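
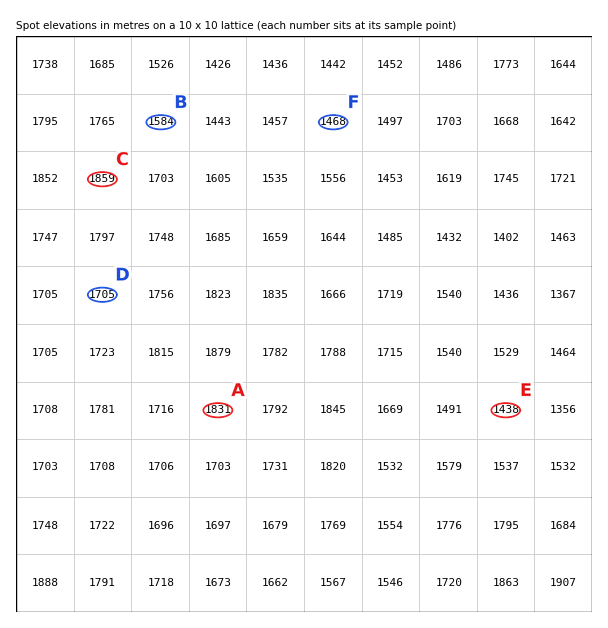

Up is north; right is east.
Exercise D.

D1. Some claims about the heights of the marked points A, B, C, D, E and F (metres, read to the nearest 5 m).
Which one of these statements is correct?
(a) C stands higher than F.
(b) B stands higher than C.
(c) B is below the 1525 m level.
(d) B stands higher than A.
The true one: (a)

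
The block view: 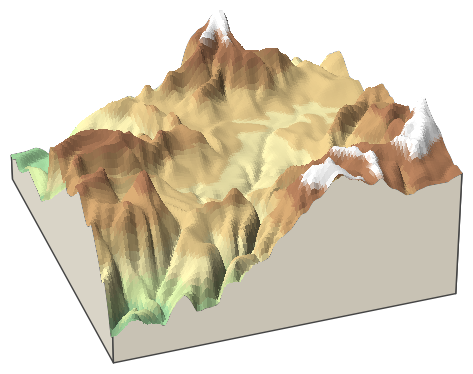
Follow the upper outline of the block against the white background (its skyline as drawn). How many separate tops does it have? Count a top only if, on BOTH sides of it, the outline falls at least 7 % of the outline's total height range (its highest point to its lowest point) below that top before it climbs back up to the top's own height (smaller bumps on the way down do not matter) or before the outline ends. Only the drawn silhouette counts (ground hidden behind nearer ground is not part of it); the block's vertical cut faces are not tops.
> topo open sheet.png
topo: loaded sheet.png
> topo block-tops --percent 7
3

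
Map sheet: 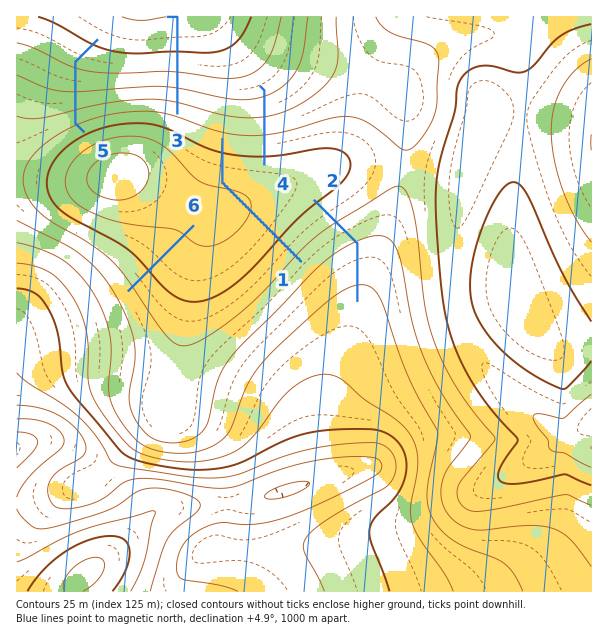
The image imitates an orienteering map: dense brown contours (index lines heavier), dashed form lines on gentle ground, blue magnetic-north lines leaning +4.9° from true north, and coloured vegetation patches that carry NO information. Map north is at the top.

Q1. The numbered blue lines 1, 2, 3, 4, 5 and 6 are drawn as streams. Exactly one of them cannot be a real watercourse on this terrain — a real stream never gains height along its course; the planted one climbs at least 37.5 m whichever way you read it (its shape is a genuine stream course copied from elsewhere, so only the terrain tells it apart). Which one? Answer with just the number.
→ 1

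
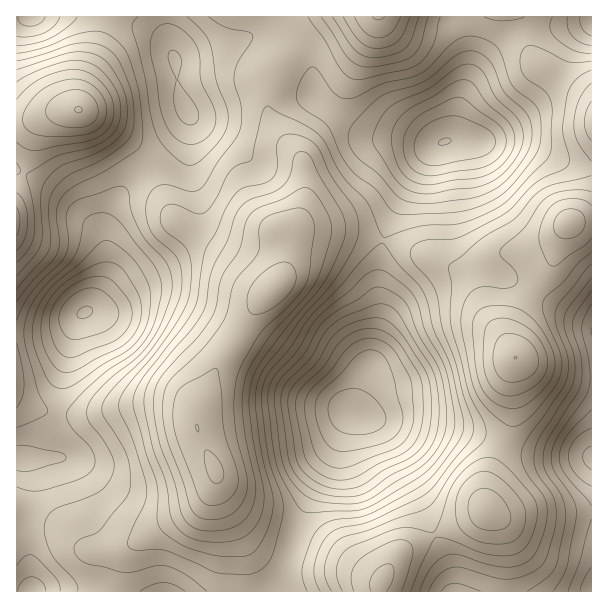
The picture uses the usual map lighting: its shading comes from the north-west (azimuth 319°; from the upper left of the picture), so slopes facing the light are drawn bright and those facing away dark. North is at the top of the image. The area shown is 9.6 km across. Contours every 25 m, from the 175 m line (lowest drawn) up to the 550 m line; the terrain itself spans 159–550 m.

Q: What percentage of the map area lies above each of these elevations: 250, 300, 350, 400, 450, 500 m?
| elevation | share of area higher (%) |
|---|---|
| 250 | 92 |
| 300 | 80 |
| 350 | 60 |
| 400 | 36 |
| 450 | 19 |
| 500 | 5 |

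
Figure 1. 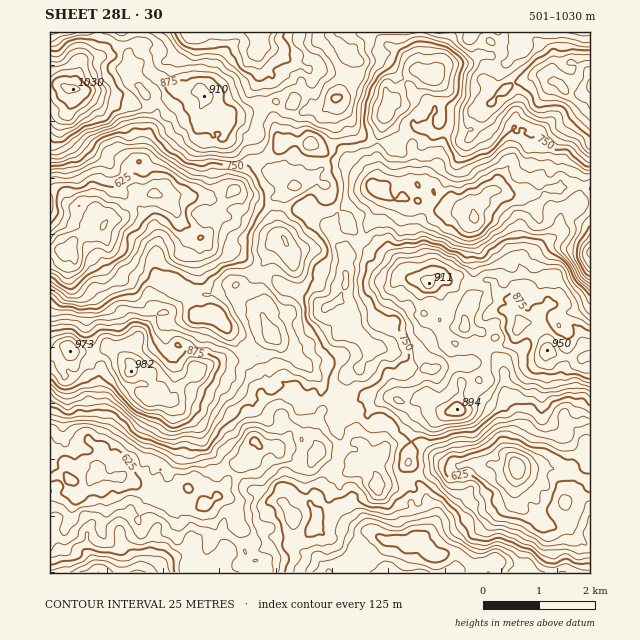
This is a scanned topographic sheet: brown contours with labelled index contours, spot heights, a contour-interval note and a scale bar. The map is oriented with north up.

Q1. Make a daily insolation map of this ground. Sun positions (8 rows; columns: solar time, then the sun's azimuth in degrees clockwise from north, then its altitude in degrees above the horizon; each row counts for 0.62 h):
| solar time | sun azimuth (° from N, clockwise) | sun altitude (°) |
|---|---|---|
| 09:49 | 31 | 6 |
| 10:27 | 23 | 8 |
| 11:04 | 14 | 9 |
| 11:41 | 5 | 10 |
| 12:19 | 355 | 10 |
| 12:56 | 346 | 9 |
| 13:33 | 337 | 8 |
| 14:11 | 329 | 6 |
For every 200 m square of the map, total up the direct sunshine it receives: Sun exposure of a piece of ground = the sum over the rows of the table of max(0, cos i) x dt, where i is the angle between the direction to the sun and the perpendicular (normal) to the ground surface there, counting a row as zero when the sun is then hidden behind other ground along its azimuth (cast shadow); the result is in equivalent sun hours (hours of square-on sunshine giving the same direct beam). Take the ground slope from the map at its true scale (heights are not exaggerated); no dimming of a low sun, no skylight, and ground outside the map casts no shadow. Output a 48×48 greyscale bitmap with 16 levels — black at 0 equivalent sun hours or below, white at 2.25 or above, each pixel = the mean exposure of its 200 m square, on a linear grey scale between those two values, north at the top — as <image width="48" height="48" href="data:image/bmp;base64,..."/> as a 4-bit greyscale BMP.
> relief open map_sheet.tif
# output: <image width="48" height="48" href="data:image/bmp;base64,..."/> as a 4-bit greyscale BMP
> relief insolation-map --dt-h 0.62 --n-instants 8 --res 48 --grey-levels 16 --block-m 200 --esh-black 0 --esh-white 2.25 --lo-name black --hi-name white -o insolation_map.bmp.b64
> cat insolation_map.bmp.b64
<image width="48" height="48" href="data:image/bmp;base64,Qk32BAAAAAAAAHYAAAAoAAAAMAAAADAAAAABAAQAAAAAAIAEAAATCwAAEwsAABAAAAAAAAAAAAAAABEREQAiIiIAMzMzAERERABVVVUAZmZmAHd3dwCIiIgAmZmZAKqqqgC7u7sAzMzMAN3d3QDu7u4A////AMzbuquXZUVVZnVnZ4ZDMQEAATQzNWvbzKqL7au6lld1NRI0WKp1MQATQ1rKqsyszImpqGvLqVV3hFNFiph1IiRFi97v7uzbp2d2ZWeGiIhodjZCR2V0WcqXiZiu7cuJdVV3aZdpl6qFUjAyNEZ6zbvLdnacy5YzVoeqiIWJdmZWRDQ3ZFeL/amqqqp3eFVDR4dndmUxESI1Q3ZmZGd3vZh3vJZkVWVmV1M1REMQAAESNYl4mHeJhXZpqoZmVFZndkRCIREAAAASWIm6q3aoQyNXUSRCESRYZCIQAAAAAAADVme5aIVEJFMyAAAAAAERIxAAAAAAAAASE1d2RGQzVGdBAAAAAAAAAhAAAAAAAAAREAETMyNEITUwAAAAAAAAEhAAAAAAAAAREAASQSMxESIQAAAAAAAAAAAAAAAAAAIhEAJCEjUyMgESEAAAAAAAAAAAAAAAAjMhEiMSI0VUIAE0ZlUxEAAAAAAAAAFEVUMxEkEUUyREVFZViYUjIQAAAAAAABNndzEjIyMxEDZ4maqqlkMiEAAAABMRESI1mTIiQyMQAkRpd5h5iKl2MhAAADEjI1aKmJplQyEBRUMjeJdCI0VUJEERIUNEI4mZda3JlSAEZohlZ1RCERJCAmU3iKzaiZZYmbu9liE1d4qVISMzNYZ2QSind87LzcuojNy4U0Z2aHVUETMzN4cyMyaXat3c7L7WRohjE0d0aoZEMgI1UzQwRnVVm7//2quIliEBNWWIZDZDMAExRTZ3V3czWM7JnNp5p2MiR4qZQQNCEQEQEiJUZmeHme25qqmXRXllVYhBIjNUNCESETImh2d4v+vcqWd3irq7uEMAJERGh3aZeHqpiZiIrYd4nLhmrbu8yVISMSRGeaurvOzadoneyTEnh2iIdnmWVUIlU0U1d73d/+6qmXeZUwAUQzWJd2ZWVVVHmZMVib7v/u7s3MtiIQABI1ZohlE3mJmqmGMliamcupmsqaumUgAAACRnZCNFV4mahSR2aZmWdjI2iHVmMRAAAAJFMjMjRXZSIhKJmZd1IQAkeXVnQxAAABERAAAAEjUxASNYdkM0MAACMkRVdgAAAAAAAAAAABNGUlZDEBEiEAAAARIREQAAAAAAAAAAADVnd1ZCAAAAEQAAERAQAAAAAAAAAAAAATeHiIQxAAABIgAAAQAAAAAAAAAAAAAAARR4ZDIAATQxEgAAABAAAAAAAAAAASIzMiMiAAABR3QSE1MRABAAAQAAAAAAISNEImMAAAATeIVFdlMREQABASIAAQABI0MjVTIAEhEURWp2RVIhAAAAESIQIzRjI0RImmMzVkEzM0WGd4hSABEAAiIzNGlUM0RmeLuYeHhjIhNqqXZ2IRIBQ3mbqHQiiZmJd5mZeJliEARlRVVYlCNHd7uXZmZImrvLy4ZohVQjIBIQAVmHmZiIZtp2MiJVV726iKl2QSIlZCAAAAJ2Sby5i9vLp0RFa9y5ZEZTESSGVTAAAAA1VXm637/9m7mamXaJh0VUZUd3MQAAAEQhRUjMyw=="/>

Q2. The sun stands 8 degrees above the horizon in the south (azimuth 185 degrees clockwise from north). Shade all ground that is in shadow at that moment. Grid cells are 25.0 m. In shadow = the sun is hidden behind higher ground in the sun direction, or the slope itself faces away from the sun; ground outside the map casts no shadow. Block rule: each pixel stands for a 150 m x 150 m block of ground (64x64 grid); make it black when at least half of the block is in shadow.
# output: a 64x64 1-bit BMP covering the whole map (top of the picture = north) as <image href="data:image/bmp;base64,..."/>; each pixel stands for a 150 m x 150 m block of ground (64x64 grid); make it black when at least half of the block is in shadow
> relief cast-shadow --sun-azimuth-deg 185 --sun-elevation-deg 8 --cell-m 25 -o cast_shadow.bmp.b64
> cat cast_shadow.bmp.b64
<image width="64" height="64" href="data:image/bmp;base64,Qk0+AgAAAAAAAD4AAAAoAAAAQAAAAEAAAAABAAEAAAAAAAACAAATCwAAEwsAAAIAAAAAAAAA////AAAAAAD/8AIAAAAAf//4AADAAAD///4AAeAAf////wQD4AP//39/DAGBw///f3/gAAv5//4n/vAAH/3//v++4AAf///w/5wIAA///+CP4ABAL///4A/AAP4f///gB4ADvx+P/8AAAAO/Dwf/wAAAADmBB/+AAAAAeAAABgAAAAAAAAAAAAAAAAAAAAAAAAAAAAAAAAAAAAAAAAAAAAAAAAAAAAAAAAAAAAADwAAAAAAAAdGAAAACAAAP/AAAAAcAAAz8wAAAD0AAAIjgAAB+8AABwAAAGHz8AOEAABn5j/wBcACAOP///AMgAcA5//38AYAAABP/+fgDgAABh//38BkAAAED//5AfAAAAAP/9gB4AAAEN//wQOAAAAEH//P+AAAbe8//8/8AA//4P//z/gAA//4////+AAD///9/+/AHgf///3//Ah+D////f/8A/gH///g//wA8Ef//4D/+QBgf///AGBwGAA///90AAAAAB3/fhgAAAAAAPgAAAAAAAAAAAAAAAAAAAAAAAAAAADMAAAAAAAAAHwAAAAAAAAAAAQAAAAAAAAADgAAAAAAAAAOAAAAAAAAAAOAAAAAABwAAIEAAACAH4AAPgAAO4AP8YA8AAP4H//jgPgYA/gf/xgAEY8jgB//AAAAD8fwB/6AEAAH//gP+AAAAAP////4ACAAAPw=="/>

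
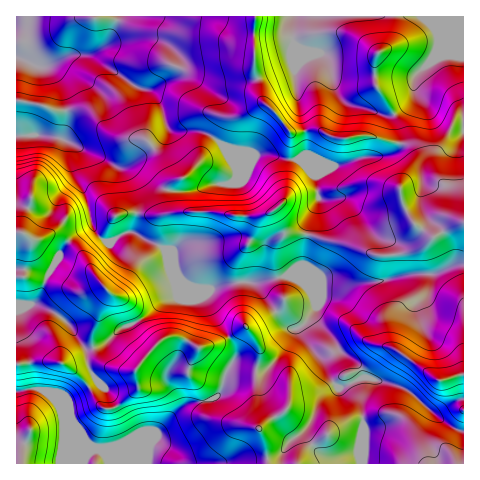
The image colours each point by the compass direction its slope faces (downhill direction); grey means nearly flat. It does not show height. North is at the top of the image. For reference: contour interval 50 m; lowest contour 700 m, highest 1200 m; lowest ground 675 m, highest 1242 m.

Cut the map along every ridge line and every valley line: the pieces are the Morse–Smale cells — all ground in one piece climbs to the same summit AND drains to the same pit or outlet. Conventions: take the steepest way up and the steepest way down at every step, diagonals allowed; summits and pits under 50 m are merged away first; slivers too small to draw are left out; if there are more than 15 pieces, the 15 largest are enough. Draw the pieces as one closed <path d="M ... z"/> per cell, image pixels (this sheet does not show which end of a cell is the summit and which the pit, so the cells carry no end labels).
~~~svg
<path d="M255 16l-239 1 0 119 36 0 12 4 7 5 2 27 13 24 6 28 4 10 8 7 7 1 12-8 9-2 4-12 1-18-3-14-7-15-7-5 14-2 32 24 26 1 19-7 19 0 4-3 3-3 0-11-13-20 29 8 14-1 19 6 32 1 16 5 29-9 27-2 8-7 1-4-3-2-31-7-26 3-23-9-25 4-30-36-1-13-6-17z"/><path d="M463 264l-8 0-20 10-23 0-28 7-36 5-26-2-13-6-14 0-5-2-39 7 8 4 23 34 8 8 10 0 10 18 13 14 8 18 8 9 14-5 7 15 2 14 1 52 101-1z"/><path d="M225 147l-1 0 13 20 0 11-7 6-19 0-19 7-21 0-12-5-16-15-9-5-14 2 7 5 9 23 1 15-4 21 31 16 17 31 6 5 13 5 13 0 10-5 36-2 28-6 16-12 5-36 4-17 6-10-2-25-17-16-13 0-19-6-14 1z"/><path d="M402 143l-3 0-1 5-8 7-27 2-28 9-17-5-17 0 15 15 2 25-6 10-4 17-5 36-9 5-6 7 7 2 14 0 13 6 26 2 36-5 28-7 23 0 17-8 12-2-1-42-11 4-17 10-3 0-15-10-10-13-5-11-2-15 14-22 1-10-5-8z"/><path d="M92 225l-22 14-6 7-18 31-8 22-4 5 27 13 10 10 14 21 18-3 19-17 14-5 30-23 11-5-2-15-11-32-32-16-5 0-16 10-5 0-10-8z"/><path d="M299 329l-7 3-11 22-15 16-10 0 0 43 3 15 7 14 2 21 94 1 2-41-3-20-4-13-4-8-12 6-8-5-10-22-13-14z"/><path d="M431 16l-138 0-2 2 0 16 1 7 5 5 10 5 14 2 4 4 11 34 8 11 46 14 13-7 9-8 2-5 1-20 16-15 5-9 2-17z"/><path d="M179 337l-17 2-14 15-13 17 3 14-1 5-24 18-10 0-14-21-19 12-24-7 10 8 7 14 17 18 5 8 10 8 13 0 14-5 8 0 18-7 9-4 26-26 33-8 7-10 3-16 9-15-1-10-5-9-16 7-16 2z"/><path d="M463 16l-32 1 7 18-2 17-5 9-16 15-1 20-2 5-9 8-13 7 8 8 2 10-1 9 11 4 5 8-1 10-14 22 3 19 10 16 19 14 32-14-10-7-5-23-11-13-3-10 1-15 15-27 3-3 10 0z"/><path d="M42 135l-26 2 1 172 16-5 5-5 8-22 18-31 6-7 22-14-6-29-13-24-2-27-7-5z"/><path d="M292 16l-37 1-1 50 6 17 2 17 14 12 15 20 25-4 23 9 26-3 33 8 2-2-1-12-7-13-7 0-41-14-8-11-11-34-4-4-17-3-10-7-3-9z"/><path d="M236 365l-5 0-4 5-4 18-7 10-33 8-26 26-27 11-32 5 7 6 4 10 158 0-1-22-7-14-3-15 0-43z"/><path d="M168 256l0 7 7 17 2 15-11 5-30 23-14 5-19 17-18 4 3 18 10 15-8 4 0 3 13 19 6 1 9-3 19-16 1-5-3-14 13-17 14-15 17-2 18 10 6 0 27-10-24-38-11-11-14-9z"/><path d="M250 282l-27 2-10 5-17-1 10 11 23 38 16-11 7 7 8 15 0 9-4 12 7 2 14-13 18-29-5 0-8-8-23-34z"/><path d="M35 304l-19 5 0 54 45-1 19 13 9 12 8-5-9-15-2-17-15-23-17-15z"/>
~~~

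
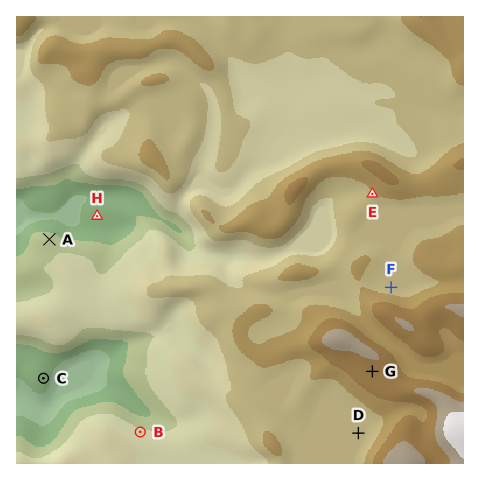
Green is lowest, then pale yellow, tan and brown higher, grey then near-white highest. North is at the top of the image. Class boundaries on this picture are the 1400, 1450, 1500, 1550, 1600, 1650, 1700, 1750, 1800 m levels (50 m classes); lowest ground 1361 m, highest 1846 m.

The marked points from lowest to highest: C A B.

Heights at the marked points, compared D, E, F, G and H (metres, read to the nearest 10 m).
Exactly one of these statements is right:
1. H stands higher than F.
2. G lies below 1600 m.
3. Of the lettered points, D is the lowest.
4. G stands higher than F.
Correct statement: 4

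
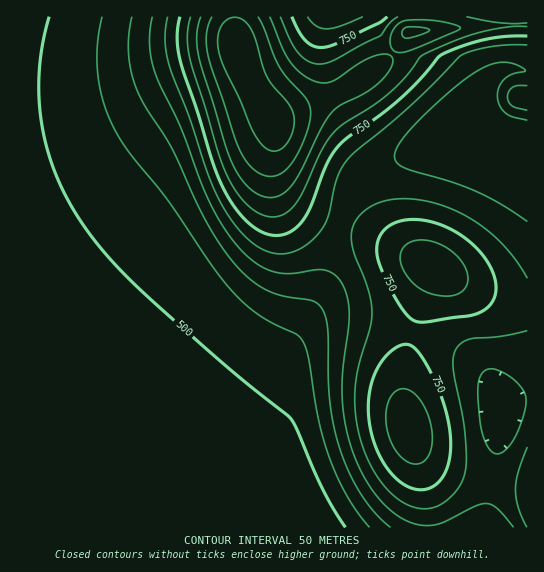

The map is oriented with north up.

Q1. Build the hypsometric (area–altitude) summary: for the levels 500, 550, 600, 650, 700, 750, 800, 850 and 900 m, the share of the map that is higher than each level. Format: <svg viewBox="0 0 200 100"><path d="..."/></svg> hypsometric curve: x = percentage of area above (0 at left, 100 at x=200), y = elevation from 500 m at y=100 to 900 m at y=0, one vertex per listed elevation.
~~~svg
<svg viewBox="0 0 200 100"><path d="M146 100l-27-12-11-13-20-13-25-12-21-12-16-13-12-13-6-12"/></svg>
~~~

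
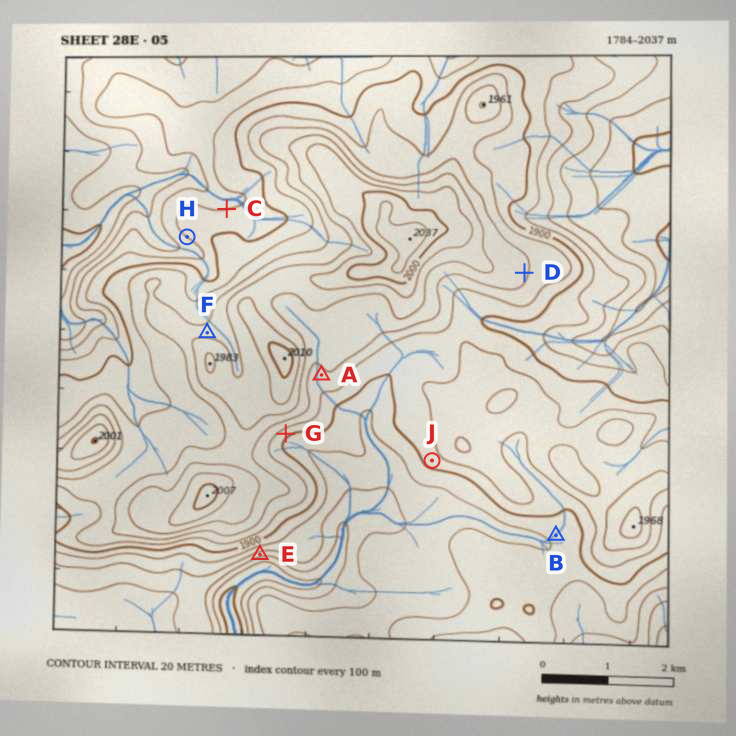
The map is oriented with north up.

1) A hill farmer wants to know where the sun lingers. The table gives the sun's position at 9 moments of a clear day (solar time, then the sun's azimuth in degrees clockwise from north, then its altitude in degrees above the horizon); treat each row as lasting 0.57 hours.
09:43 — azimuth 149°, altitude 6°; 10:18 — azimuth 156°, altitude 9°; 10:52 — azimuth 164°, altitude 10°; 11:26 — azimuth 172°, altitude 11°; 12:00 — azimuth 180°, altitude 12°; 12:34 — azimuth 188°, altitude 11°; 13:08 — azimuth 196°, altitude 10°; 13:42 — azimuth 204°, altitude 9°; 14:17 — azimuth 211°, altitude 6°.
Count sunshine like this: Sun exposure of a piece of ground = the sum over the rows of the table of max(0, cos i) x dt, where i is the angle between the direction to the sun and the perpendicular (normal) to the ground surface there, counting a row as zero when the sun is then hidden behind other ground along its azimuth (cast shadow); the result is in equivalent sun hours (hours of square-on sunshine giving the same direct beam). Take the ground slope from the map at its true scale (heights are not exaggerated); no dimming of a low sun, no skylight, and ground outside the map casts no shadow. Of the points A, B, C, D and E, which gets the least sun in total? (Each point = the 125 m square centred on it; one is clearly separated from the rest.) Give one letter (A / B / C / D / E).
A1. C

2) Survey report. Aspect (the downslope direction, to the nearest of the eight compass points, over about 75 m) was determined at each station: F N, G SE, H SW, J SW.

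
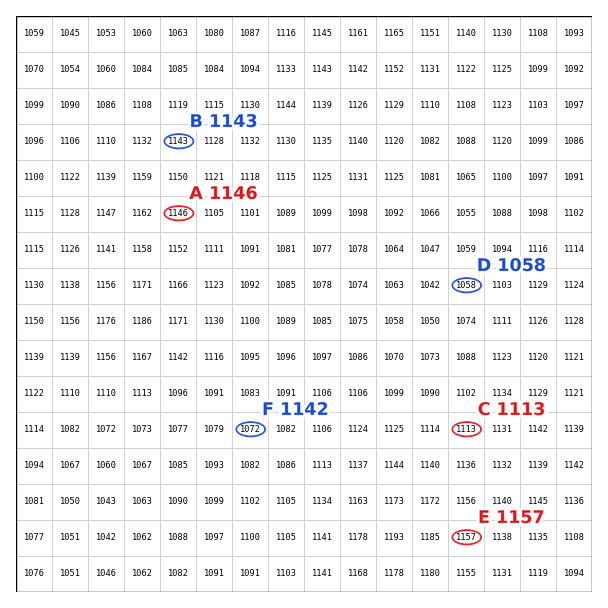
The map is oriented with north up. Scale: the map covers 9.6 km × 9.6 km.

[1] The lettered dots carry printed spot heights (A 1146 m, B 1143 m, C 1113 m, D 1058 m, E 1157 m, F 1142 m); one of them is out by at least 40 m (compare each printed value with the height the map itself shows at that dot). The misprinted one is F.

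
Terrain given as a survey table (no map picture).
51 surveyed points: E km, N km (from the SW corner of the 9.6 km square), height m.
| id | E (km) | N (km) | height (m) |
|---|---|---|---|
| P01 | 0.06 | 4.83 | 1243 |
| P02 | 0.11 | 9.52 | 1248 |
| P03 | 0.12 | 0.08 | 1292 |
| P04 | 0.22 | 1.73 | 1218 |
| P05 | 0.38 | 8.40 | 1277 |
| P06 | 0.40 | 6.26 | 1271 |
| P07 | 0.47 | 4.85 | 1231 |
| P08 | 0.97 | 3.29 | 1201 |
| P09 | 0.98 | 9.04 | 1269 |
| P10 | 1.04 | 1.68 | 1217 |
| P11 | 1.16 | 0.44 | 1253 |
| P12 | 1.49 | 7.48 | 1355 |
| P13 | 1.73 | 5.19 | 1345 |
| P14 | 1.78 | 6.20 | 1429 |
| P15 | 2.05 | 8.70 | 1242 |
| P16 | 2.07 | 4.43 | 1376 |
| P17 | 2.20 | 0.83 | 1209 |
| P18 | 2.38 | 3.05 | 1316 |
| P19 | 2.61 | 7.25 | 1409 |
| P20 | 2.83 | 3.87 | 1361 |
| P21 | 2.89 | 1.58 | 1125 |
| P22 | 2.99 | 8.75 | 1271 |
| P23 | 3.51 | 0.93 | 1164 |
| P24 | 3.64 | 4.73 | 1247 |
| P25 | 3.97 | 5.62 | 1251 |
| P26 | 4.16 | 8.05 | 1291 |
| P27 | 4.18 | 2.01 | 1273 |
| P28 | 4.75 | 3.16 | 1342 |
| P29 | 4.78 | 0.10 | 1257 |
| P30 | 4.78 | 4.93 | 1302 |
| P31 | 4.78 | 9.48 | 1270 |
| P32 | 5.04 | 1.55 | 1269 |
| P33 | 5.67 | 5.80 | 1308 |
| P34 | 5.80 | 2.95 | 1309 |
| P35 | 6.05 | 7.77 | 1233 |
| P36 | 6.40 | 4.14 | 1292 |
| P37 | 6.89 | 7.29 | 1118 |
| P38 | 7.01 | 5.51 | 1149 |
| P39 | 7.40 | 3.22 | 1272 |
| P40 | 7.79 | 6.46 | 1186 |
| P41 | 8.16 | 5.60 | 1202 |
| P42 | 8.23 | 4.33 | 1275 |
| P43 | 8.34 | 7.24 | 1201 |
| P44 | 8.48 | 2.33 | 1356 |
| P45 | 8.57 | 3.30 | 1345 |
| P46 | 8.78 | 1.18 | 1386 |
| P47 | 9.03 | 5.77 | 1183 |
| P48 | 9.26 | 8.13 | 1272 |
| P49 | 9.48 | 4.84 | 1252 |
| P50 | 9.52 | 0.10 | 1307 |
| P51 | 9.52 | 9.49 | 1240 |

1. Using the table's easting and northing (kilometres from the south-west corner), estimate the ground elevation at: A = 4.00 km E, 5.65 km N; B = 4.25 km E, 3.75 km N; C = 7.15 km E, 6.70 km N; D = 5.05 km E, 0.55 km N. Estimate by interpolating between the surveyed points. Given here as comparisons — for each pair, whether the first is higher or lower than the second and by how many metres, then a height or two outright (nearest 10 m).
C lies lower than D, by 160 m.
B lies higher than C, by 160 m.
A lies higher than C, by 130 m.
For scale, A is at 1250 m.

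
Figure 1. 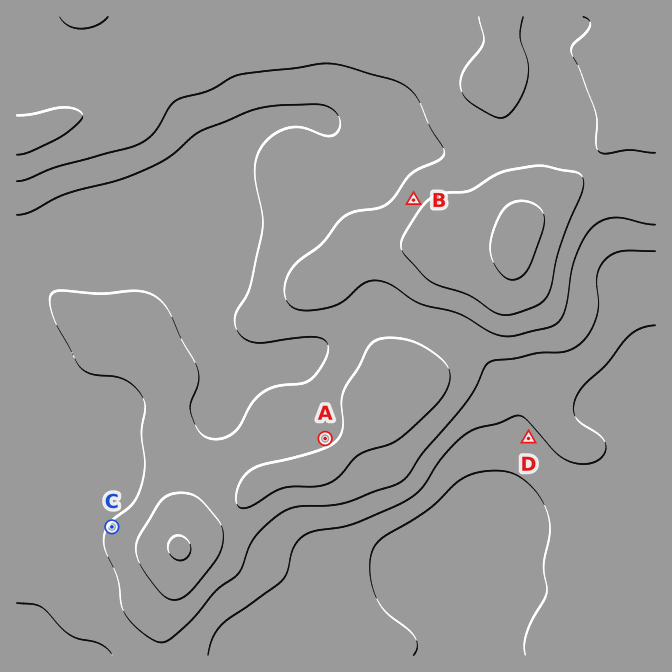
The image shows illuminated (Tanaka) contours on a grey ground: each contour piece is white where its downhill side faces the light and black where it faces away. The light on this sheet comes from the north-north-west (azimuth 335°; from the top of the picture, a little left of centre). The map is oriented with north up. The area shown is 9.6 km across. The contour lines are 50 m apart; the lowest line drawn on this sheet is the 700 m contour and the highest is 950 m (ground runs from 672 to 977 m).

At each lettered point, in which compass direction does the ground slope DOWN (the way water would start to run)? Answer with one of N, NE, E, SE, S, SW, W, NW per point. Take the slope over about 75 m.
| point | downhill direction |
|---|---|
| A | NW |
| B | NW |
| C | NW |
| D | SW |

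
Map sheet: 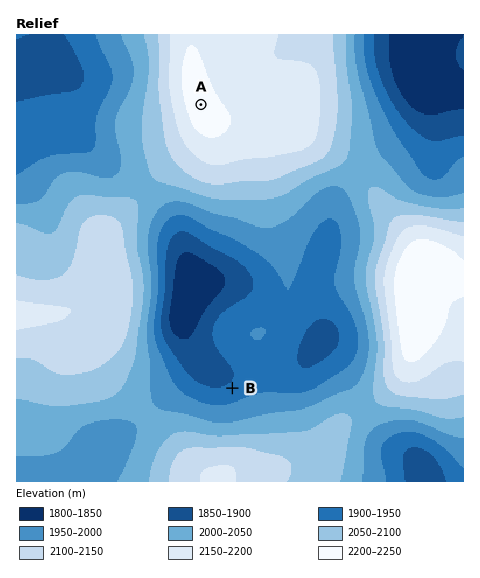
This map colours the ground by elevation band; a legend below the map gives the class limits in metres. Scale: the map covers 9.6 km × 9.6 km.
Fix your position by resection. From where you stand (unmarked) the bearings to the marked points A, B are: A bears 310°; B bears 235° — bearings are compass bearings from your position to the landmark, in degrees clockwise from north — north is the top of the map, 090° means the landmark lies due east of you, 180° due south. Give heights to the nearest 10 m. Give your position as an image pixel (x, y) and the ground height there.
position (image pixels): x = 399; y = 271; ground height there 2210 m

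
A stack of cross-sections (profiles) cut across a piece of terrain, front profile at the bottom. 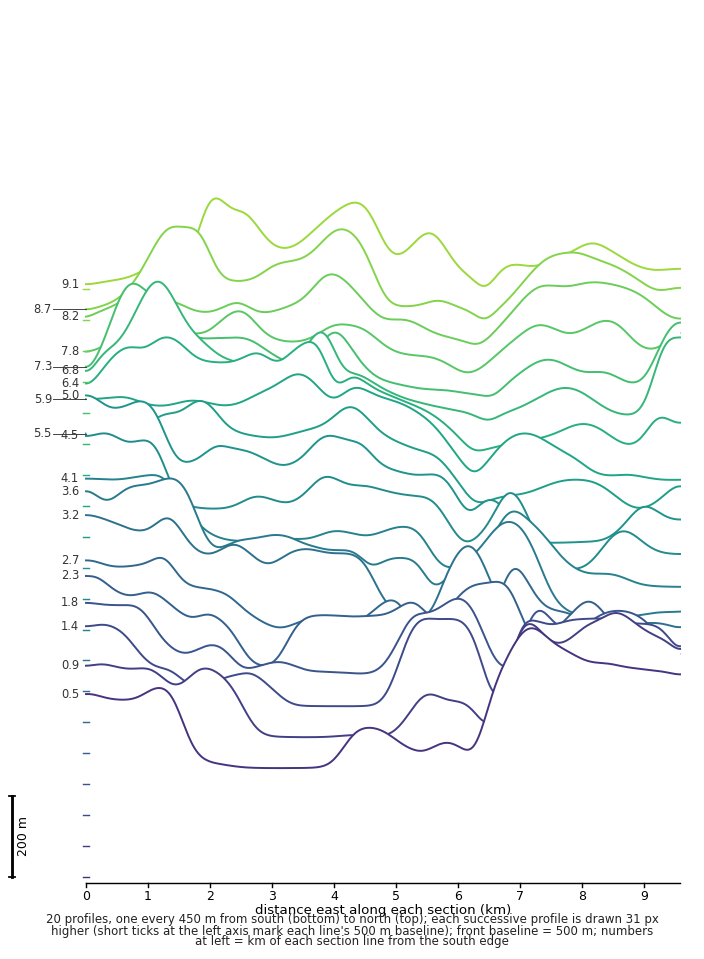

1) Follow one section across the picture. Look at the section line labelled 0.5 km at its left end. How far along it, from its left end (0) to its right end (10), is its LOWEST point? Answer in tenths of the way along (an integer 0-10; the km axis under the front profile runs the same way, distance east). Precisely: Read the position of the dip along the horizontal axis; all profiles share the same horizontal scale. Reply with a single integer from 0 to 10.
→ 3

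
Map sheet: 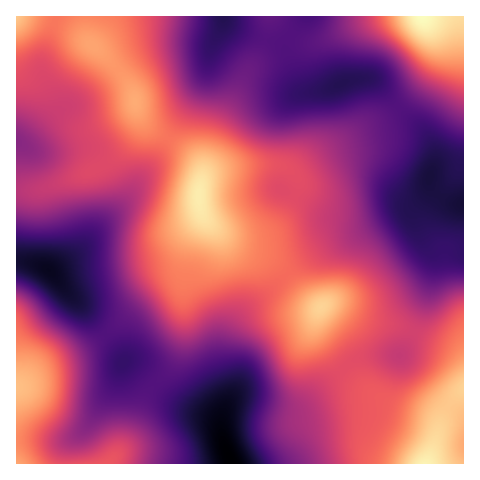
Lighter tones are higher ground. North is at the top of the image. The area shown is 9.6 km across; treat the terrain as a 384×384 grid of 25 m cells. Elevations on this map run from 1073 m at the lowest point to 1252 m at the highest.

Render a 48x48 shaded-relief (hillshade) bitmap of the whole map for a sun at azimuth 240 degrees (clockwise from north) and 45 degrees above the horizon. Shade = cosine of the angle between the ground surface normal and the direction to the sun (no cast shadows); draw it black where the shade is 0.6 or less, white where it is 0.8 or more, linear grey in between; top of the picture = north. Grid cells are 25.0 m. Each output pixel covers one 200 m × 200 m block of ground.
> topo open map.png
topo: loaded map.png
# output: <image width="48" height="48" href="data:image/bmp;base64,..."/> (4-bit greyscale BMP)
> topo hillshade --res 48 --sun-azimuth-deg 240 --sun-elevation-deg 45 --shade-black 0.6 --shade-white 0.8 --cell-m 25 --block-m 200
<image width="48" height="48" href="data:image/bmp;base64,Qk32BAAAAAAAAHYAAAAoAAAAMAAAADAAAAABAAQAAAAAAIAEAAATCwAAEwsAABAAAAAAAAAAAAAAABEREQAiIiIAMzMzAERERABVVVUAZmZmAHd3dwCIiIgAmZmZAKqqqgC7u7sAzMzMAN3d3QDu7u4A////AGVVZmZ3dlVmZmVWebzMuqqqqpmaqph2ZmVVVmeIdlVWZVVWirzLuqqqqpmZqph3ZmZVZneIdlVVVVVnmrzLqqqqqZiZmZmHZndmZmeIdlVVVVZomry7qZmaqZiJmqmXd3d3ZmZ3dlVVVWZ4mru6qZmaqZiJmqqYd4h3ZVVndmZmZnd4mqu6qZmqqZiImqqYiIh2VEVnd3d3d3eImaq7qpmqmYiImamYiIh2VDRnd4iHiIiIiaq8u6qpmYiIiJmZmXd2QzRWeIiIiIiIiavNy6mZmYiHeImZmXdlQzRWeIiIiIiImave26mZiIh3d4mZmXdlQzRWeImZmYiImazu25mYiId3eJmZmXdlMzRWeJmqqpiJmrzuy6mIiId3eJmpmXZUMjRniJqrupiJqrzdy6mIiIh4iZmZmWVDIjV4iZq8y5iJq7zMu6mHeIiIiJmZmVQyIkaImZrMy5iJqru7uqmHd3d4iIiJmUMiI1eZmavNypiJqqqqqqqHd3d3d3eJmSESNXiaqqzdyoiJmaqqqqmHZmZnZmZ4mRESV4mqq7zcuYiImZmZmZmHZmZmZVZ4iBEkaJqqvMzLqYiImZmZmZh2ZVVmVVV4dzNGiaqrvMy6mYiZmZmYiIdmVVVVVEVndlZ4maqrzMu6mYmZmIiIiHdmZVVVREVndneJmZqrzMuqmZmZmIiIh3dmZmZVREZ3d4mZmZmrzMuqqZmZiHd3d3d2ZmZURFeIh5mqmZmrzMu6qqqph3d3d2d2ZmZURWiIiKqqmZmrvLu6qqqYdmd3dmZ3d2ZURniIh6qpmZmqu7uqqqmHZmZ3dmd3d2VEV4iHd6qpmZmqu7uqqql2VWZ3dnd3d2VFZ4iHd6qZmZmqqqq7u6l1VmZmd3d3dlRFeIiHd5mZmZmaqqq7u6hlVmZneIh3dlRWeHeIiJiJmZmZmZqru6hmZmZ3iId3ZlVXd3eIiIiImZmIiJmru6h2ZmZ4iIdmZlVnd3eJmHeImZiIiJmqu6h2ZmZ3iHdmZmZ3d3eJmXiJmZiImZmqqph2ZmZnd3ZmZmd3d3eJmYiaqZiJmamZqZdmVVVWZmZmZ3d3d3eJmZmqqZmZqqmZiIdlVERVZmZmZ3d3d3eJqqqqqZmaqqmHd3ZlRERFZmZmZ3d3d3iaq6qpmZmau6h2ZmZlVERVZmZmZ3d3d4mru6qZiImquphmVVVVVVVWZ3Zmd3d3eJq7u5mYiJmrupdlVVVWZmZmd3d3d3d3iau8y5mIiZqrqoZUREVmd2Zmd4d3iId4mrvMy4iImaq7qXZUM0Vnh3d3eIiIiIiJrMzMu4iImqqqmHZUM0V4iId3iIiIiImazd3LuoiJqqqph2ZUM0V4mId3iIiImZms3u3LqoiJq6qYd2ZUQ0V4mId3iImZmqq97+26mYiaqqmHdmZVREZ4iIiIiImZqrvN7+ypmYiJqph3dmZVVFZ4iIiIiIiZq7vN7tuYiHd4mYh3d2ZlVVZ3iZmYiIiaq7vN7cqIiHd4iId3d2ZmVVVniaqYh3iaq7vN3bmHiA=="/>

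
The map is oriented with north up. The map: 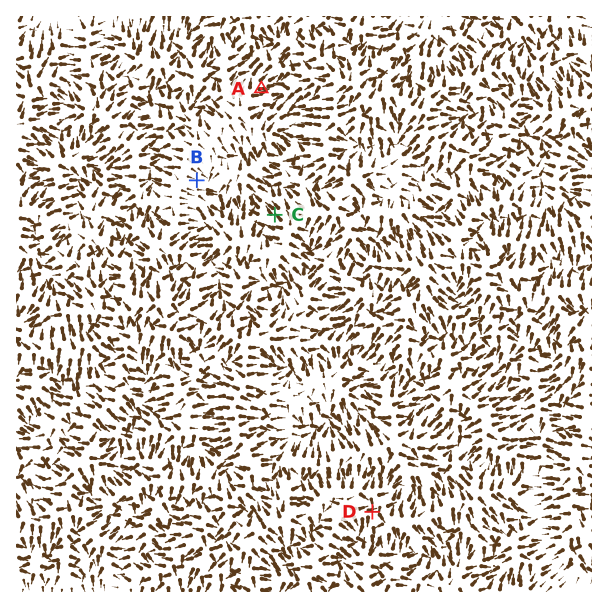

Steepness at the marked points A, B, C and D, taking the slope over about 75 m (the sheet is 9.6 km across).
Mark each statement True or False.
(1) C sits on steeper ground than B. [True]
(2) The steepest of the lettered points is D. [False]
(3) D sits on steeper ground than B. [True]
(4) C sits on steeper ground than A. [False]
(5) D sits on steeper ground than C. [False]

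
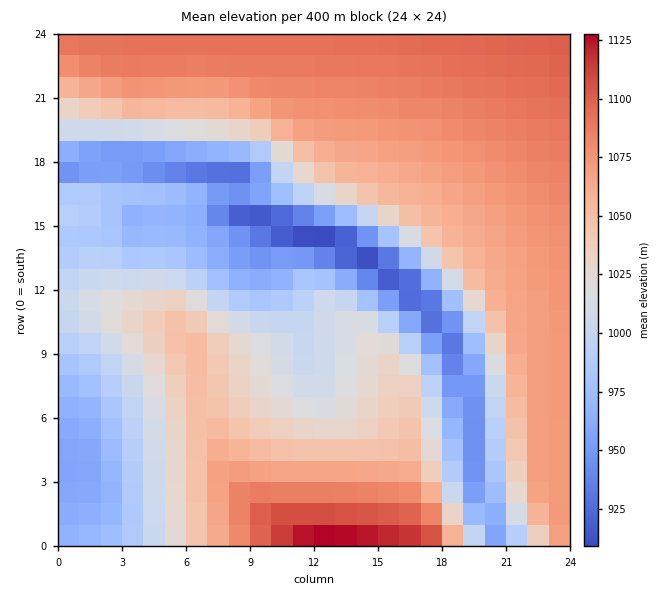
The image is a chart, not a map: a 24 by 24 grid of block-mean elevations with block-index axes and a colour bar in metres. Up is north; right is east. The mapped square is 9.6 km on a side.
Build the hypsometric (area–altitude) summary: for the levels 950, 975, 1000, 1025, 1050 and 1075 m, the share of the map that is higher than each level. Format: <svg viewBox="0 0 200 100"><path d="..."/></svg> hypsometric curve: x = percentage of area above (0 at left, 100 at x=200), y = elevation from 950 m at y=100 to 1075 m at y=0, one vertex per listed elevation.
<svg viewBox="0 0 200 100"><path d="M185 100l-23-20-23-20-27-20-25-20-40-20"/></svg>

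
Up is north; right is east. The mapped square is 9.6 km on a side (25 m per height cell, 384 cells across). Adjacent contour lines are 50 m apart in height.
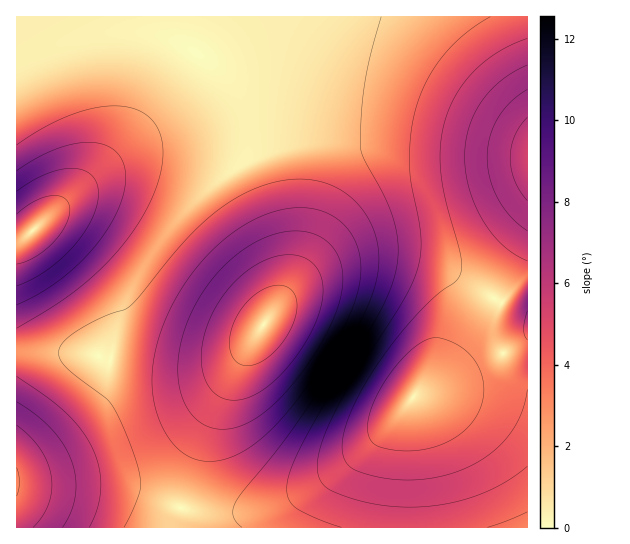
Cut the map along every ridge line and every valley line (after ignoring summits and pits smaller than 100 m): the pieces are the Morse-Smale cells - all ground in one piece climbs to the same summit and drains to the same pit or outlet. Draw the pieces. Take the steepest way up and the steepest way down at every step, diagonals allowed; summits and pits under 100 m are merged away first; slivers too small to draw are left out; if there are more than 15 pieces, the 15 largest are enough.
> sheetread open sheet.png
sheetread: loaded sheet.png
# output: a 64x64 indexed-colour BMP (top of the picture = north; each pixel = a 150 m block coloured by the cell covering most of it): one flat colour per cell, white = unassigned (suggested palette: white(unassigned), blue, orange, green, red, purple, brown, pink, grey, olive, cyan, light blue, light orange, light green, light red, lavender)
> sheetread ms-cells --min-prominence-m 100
<image width="64" height="64" href="data:image/bmp;base64,Qk12CAAAAAAAAHYAAAAoAAAAQAAAAEAAAAABAAQAAAAAAAAIAAATCwAAEwsAABAAAAAAAAAA////ALR3HwAOf/8ALKAsACgn1gC9Z5QAS1aMAMJ34wB/f38AIr28AM++FwDox64AeLv/AIrfmACWmP8A1bDFADMzMzMzMzMzMzMRERERERERERERERERERERERERERERMzMzMzMzMzMzMxEREREREREREREREREREREREREREREzMzMzMzMzMzMzMRERERERERERERERERERERERERERETMzMzMzMzMzMzMxERERERERERERERERERERERERERERMzMzMzMzMzMzMzEREREREREREREREREREREREREREREzMzMzMzMzMzMzMRERERERERERERERERERERERERERETMzMzMzMzMzMzMzERERERERERERERERERERERERERERMzMzMzMzMzMzMzMREREREREREREREREREREREREREREzMzMzMzMzMzMzMxERERERERERERERERERERERERERETMzMzMzMzMzMzMzMRERERERERERERERERERERERERERMzMzMzMzMzMzMzMxEREREREREREREREREREREREREREzMzMzMzMzMzMzMzERERERERERERERERERERERERERETMzMzMzMzMzMzMzMxERERERERERERERERERERERERERMzMzMzMzMzMzMzMzEREREREREREREREREREREREREREzMzMzMzMzMzMzMzMxERERERERERERERERERERERERETMzMzMzMzMzMzMzMzERERERERERERERERERERERERERMzMzMzMzMzMzMzMzMxEREREREREREREREREREREREREzMzMzMzMzMzMzMzMzERERERERERERERERERERERERETMzMzMzMzMzMzMzMzMxERERERERERERERERERERERERMzMzMzMzMzMzMzMzMzEREREREREREREREREREREREREzMzMzMzMzIiIiIiIjMxERERERERERERERERERERERETMzMzMzIiIiIiIiIiIjERERERERERERERERERERERERIiIiIiIiIiIiIiIiIiIhEREREREREREREREREREREREiIiIiIiIiIiIiIiIiIiIRERERERERERERERERERERESIiIiIiIiIiIiIiIiIiIhERERERERERERERERERERERIiIiIiIiIiIiIiIiIiIiIREREREREREREREREREREREiIiIiIiIiIiIiIiIiIiIiERERERERERERERERERERESIiIiIiIiIiIiIiIiIiIiIRERERERERERERERERERERIiIiIiIiIiIiIiIiIiIiIiEREREREREREREREREREREiIiIiIiIiIiIiIiIiIiIiIRERERERERERERERERERESIiIiIiIiIiIiIiIiIiIiIhERERERERERERERERERERIiIiIiIiIiIiIiIiIiIiIiEREREREREREREREREREREiIiIiIiIiIiIiIiIiIiIiIRERERERERERERERERERESIiIiIiIiIiIiIiIiIiIiIhERERERERERERERERERERIiIiIiIiIiIiIiIiIiIiIhEREREREREREREREREREREiIiIiIiIiIiIiIiIiIiIiERERERERERERERERERERESIiIiIiIiIiIiIiIiIiIiIRERERERERERERERERERERIiIiIiIiIiIiIiIiIiIiIREREREREREREREREREREREiIiIiIiIiIiIiIiIiIiIhERERERERERERERERERERESIiIiIiIiIiIiIiIiIiIhERERERERERERERERERERERIiIiIiIiIiIiIiIiIiIiEREREREREREREREREREREREiIiIiIiIiIiIiIiIiIiIRERERERERERERERERERERESIiIiIiIiIiIiIiIiIiIRERERERERERERERERERERERIiIiIiIiIiIiIiIiIiIhEREREREREREREREREREREREiIiIiIiIiIiIiIiIiIhERERERERERERERERERERERESIiIiIiIiIiIiIiIiIiERERERERERERERERERERERERIiIiIiIiIiIiIiIiIiIREREREREREREREREREREREREiIiIiIiIiIiIiIiIiIiERERERERERERERERERERERESIiIiIiIiIiIiIiIiIiIRERERERERERERERERERERERIiIiIiIiIiIiIiIiIiIhEREREREREREREREREREREREiIiIiIiIiIiIiIiIiIhERERERERERERERERERERERESIiIiIiIiIiIiIiIiIiERERERERERERERERERERERERIiIiIiIiIiIiIiIiIiIREREREREREREREREREREREREiIiIiIiIiIiIiIiIiIhERERERERERERERERERERERESIiIiIiIiIiIiIiIiIhERERERERERERERERERERERERIiIiIiIiIiIiIiIiIhEREREREREREREREREREREREREiIiIiIiIiIiIiIiIiERERERERERERERERERERERERESIiIiIiIiIiIiIiIiEREREREREREREREREREREREREREiIiIiIiIiIiIiIiEREREREREREREREREREREREREREREiIiIiIiIiIiIhERERERERERERERERERERERERERERERESIiIiIiIiIREREREREREREREREREREREREREREREREREREiIiIhERERERERERERERERERERERERERERERERERERERERERERERERERERERERERERERERERERERERERERERERERERERERERERERERERERERERERERERERERER"/>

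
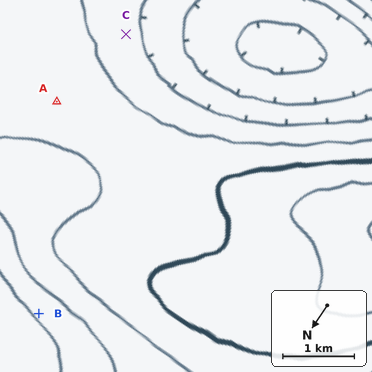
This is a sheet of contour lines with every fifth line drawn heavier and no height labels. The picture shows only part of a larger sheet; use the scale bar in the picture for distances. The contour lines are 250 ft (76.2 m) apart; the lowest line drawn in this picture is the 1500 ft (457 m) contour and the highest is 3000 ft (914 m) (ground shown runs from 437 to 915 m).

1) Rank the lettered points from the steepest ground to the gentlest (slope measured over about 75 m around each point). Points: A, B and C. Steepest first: B C A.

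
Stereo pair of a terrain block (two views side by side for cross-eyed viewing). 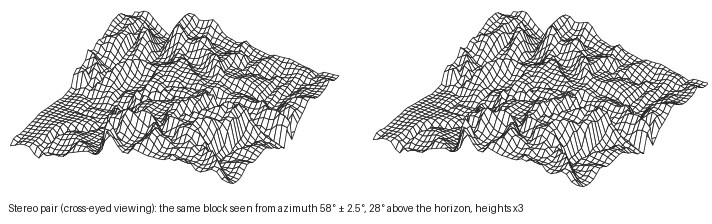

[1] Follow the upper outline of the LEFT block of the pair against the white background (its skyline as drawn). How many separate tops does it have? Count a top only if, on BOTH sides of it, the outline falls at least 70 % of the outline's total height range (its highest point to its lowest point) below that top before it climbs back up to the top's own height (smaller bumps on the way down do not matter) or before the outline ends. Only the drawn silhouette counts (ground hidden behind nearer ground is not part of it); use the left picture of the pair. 0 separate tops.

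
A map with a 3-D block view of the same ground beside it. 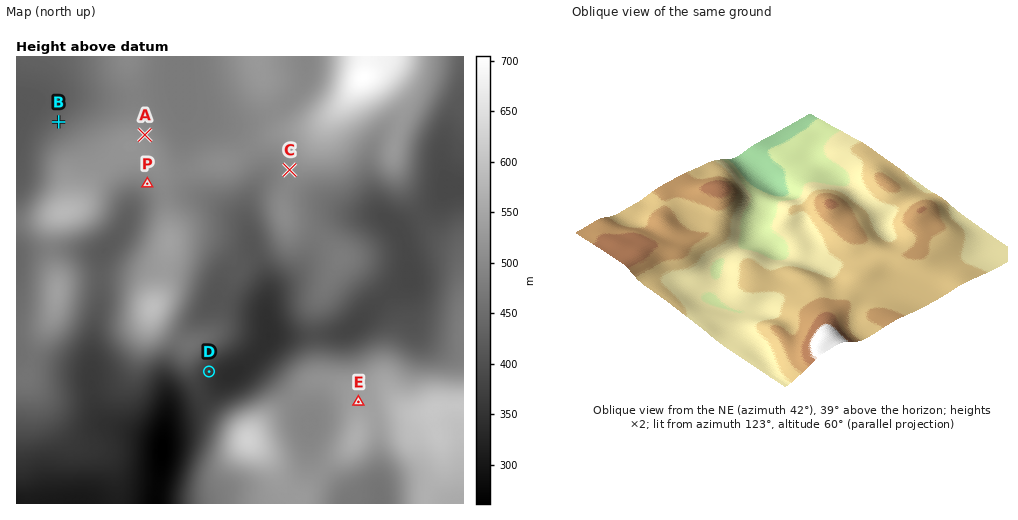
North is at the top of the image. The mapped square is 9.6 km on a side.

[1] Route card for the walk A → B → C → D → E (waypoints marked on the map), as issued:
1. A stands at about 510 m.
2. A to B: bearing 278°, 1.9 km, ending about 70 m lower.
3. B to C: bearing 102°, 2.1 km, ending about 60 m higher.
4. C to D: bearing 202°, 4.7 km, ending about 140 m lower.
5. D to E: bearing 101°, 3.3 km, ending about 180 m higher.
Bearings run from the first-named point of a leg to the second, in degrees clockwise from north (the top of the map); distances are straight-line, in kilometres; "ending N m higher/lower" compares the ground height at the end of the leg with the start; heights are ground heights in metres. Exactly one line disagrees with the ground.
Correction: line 3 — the distance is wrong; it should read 5.1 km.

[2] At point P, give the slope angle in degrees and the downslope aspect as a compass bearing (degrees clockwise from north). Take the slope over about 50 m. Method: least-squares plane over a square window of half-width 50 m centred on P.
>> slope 5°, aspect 217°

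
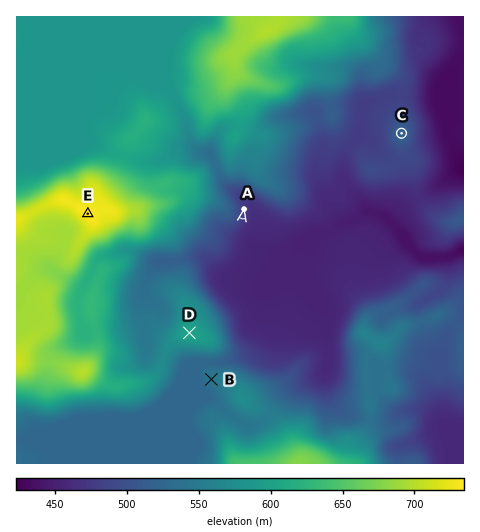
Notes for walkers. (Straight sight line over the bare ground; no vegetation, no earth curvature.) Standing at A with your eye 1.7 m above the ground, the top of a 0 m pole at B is out of sight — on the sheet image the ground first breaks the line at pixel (222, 322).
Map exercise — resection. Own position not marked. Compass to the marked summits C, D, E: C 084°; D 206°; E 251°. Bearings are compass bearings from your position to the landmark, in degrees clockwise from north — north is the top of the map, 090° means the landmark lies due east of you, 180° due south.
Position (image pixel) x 280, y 147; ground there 546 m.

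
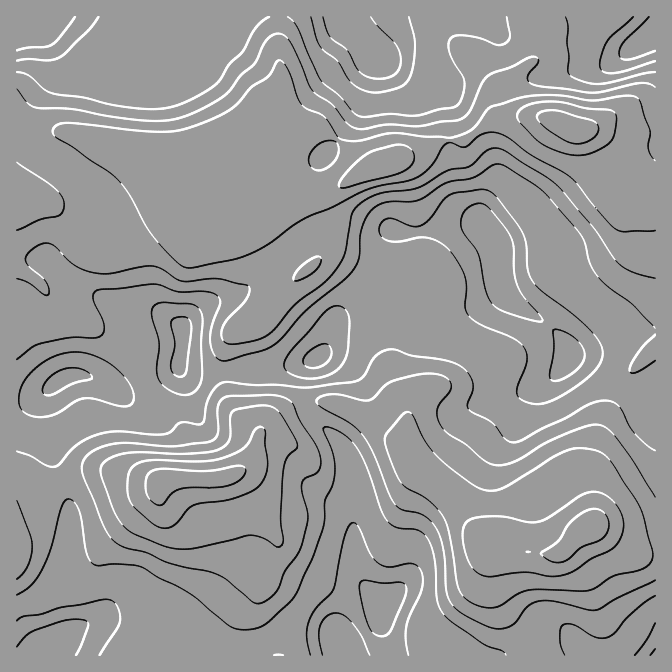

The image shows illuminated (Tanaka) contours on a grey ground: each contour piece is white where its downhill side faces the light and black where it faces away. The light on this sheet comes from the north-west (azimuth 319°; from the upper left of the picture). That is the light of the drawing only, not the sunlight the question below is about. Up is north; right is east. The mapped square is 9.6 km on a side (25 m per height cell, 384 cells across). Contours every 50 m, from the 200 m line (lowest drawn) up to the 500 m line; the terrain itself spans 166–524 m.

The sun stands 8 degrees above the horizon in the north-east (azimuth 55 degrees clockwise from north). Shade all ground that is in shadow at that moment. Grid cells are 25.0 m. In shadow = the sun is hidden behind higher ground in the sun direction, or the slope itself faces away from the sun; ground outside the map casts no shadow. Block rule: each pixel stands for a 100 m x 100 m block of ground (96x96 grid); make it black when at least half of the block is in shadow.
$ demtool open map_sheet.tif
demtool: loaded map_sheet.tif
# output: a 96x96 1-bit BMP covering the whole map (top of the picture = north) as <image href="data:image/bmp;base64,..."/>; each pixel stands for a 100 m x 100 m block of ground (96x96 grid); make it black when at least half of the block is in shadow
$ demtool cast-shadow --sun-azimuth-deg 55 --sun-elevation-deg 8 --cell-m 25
<image width="96" height="96" href="data:image/bmp;base64,Qk2+BAAAAAAAAD4AAAAoAAAAYAAAAGAAAAABAAEAAAAAAIAEAAATCwAAEwsAAAIAAAAAAAAA////AAAAAAAAAAAAAAAAcAAAAAAAAAAAAAAA8AAAAAAAAAAAAAAB8f4AAAAAAAAAAAAD5/8AAAAAAAAAAABH//8AAAAAAAAAAABH//4A/AAAAgAAAAAP//wD/AAAAwAAAAAP//gH/AAAAAAAAAAP//AH+AAAAAAAAAAP/+AH4AAAAAAAAAAP/+APgAAAAP+AAAAP//AfgAAAA//AAAAf//gPgAAAP//AAAAf//gHgAAA//+AAAAef/gAAAAB//8AAAAcf/gAAAAB//4AAAAcf/AAAAAB//wAAAA4f/AAAAAB//wAAAA4/+AAAAAB//wAAAA//8AAAAAB//wAAAB//4AAAAAB//gAAAB//wAAAAAB//gAAAB//gAAAAAB//AAAAB/wAAAAAAB/+AAAAB/wAAAAAAB+eAAAAB/wAAAAAAB+AAAAAB/gAAAAAAA8AAAAAB/gAAAAAAAYAAAAAB/AAAAAAAAAAAAAAD/AAAAAAAAAAAAAAD/AAAAAAAAAAAAAAH+AAAAAAAAAAAPAAH8AAAAAAAAAAAfgAP4AAAAAAAAAAAfAAfwAAAAAAAAAAAfAA/gAAAAAAAAAAAfAA+AAAAAAAAAAAAOAAYAAAAAAAAAAAAEAAAAAAAAAAAAAcAAAAAAAAAAAAAAB8AAAAAAAAAAAAAAH8H4AAAAAAAAAAAA/4H4AAAAAAAAAAAB/wH8AAAAAAAAAAAB/gH8AAGAAAAAHgAA+AH+AAPAAAAAHwAAcAD/AAHAAAAAP4AAAAD/AADAAAAAPwAAAAD/AABAAAAAfwAAAAD+AAAAAAAA/gAAAAH8AAAAAAAB/AAAAAP8AAAAAAAH+AAAAB/4AAAAAAAf8AAAAD/8AAAAAAA/wAAAAD//AAAAAAB/gAAAAD//gAAAAAD+AAAAHD//AAAAAAD8AAAAOB/AAAAAAAD8AcAA4A+AAAAAAAD8B4AAwA8AAAAAAAD8H4ABgA4AAAAAAAH8P8ADAAQAAAAAAAH8f8AAAAAAAAAAAAP8/8AAAAAAAAAAAAP5/8AAAAAAAAAAAB/5/4AAAAAAAAAAQH/z/wAAAAAAAAAAAH/n/gAAAAAAAAADgH///AAAAAAAAAAPwH///AAAAAAAAAAP4H//+AAAAAAAAAAP4D//8AAAAAAAAAAHwH//4AAAAAAAAAAAAC//wAAAAAAAAAAAAAf/wAAAAAAAAAAAAAf/8AAAAAAAAAAAAAP/+AAAAAAAAAAAAAP/8AAAAAAAAAAAAAH/4AAAAAAAAAAAAAD/gAAAAAAAAAAAAAB/AAAAAAAAAAAAAAA8AAAAAAAAAAAAABAAAAAAAAAAAAAAADgAAAAAAAAAAAAAABwAAAAAAAAAAAAAABwAAAAAAAAAAAAAAAwAAAAAAAAAAAAAAAAAAAAAAAAAAAAA4AAAAAAAAAAAAAAB8AAAAAAAAAAAAAAB8AAAAAAAAAAACAAB8AAAAAAAAAAAAAAB8AAAAAAAAAAAAAAA4AAAAAAAAAAAAAAAwAAAAAAAAAAAAAAAAAAAAAAAAAAAAAAAAAAAAAA="/>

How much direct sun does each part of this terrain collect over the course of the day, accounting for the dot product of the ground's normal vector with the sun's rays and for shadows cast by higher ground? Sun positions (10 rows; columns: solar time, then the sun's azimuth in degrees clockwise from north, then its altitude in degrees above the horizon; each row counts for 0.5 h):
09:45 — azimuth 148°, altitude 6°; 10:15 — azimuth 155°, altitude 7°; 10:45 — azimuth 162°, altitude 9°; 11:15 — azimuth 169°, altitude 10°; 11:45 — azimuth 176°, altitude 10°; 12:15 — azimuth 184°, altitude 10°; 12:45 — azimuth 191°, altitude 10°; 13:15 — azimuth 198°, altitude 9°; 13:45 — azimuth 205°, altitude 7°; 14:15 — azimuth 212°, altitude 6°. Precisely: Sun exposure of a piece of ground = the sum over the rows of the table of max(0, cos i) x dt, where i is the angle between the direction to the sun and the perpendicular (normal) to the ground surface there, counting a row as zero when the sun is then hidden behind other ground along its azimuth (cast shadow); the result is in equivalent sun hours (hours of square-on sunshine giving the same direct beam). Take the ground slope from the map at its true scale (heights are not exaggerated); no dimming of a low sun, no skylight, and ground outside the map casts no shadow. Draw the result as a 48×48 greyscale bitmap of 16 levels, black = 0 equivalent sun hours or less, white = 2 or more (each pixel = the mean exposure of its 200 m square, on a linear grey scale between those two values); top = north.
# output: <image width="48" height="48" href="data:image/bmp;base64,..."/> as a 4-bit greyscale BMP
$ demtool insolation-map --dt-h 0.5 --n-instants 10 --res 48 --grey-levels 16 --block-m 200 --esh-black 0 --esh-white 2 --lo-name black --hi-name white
<image width="48" height="48" href="data:image/bmp;base64,Qk32BAAAAAAAAHYAAAAoAAAAMAAAADAAAAABAAQAAAAAAIAEAAATCwAAEwsAABAAAAAAAAAAAAAAABEREQAiIiIAMzMzAERERABVVVUAZmZmAHd3dwCIiIgAmZmZAKqqqgC7u7sAzMzMAN3d3QDu7u4A////AJdUQzRWZWZmZUM0RGdkR3VWeIZVVWd4q6qXVDNGdmZmd3VVVXdTRmVoq7lmVnmHia3clkRXh2Z4mqdniZdDNFac3Ll1aKqHeKq97Kd3dmeIiaqHrKZEMke9upqrzduqmaiJq7hmZniYiJqXiXVnUzaZmZrf/bq7y8hmZ4h2eJmHd3h3d2aKp1ZomavN3Jiazal2Z4iZvMuXdmiod2es24Znmazd3rmImmd2Zovd3cuqmHipdniZmod3iIiHec24ZkVmZovNy5iIiHZodneHd3h2d1MiNZy4ZDRmZomay5d3d3ZXd3h3mqp0IiERJGd2VERmZ4ibuZiIh2ZVVnh4vNtyAAERERIzRERWeIeamJvMuoZUVnd4q7hTIRIzEQASMzRWiYZmebzM25dVd2d4mHZUMiNEQhASIkRFd2VDM0M0eIdpp2Z5dmVDIRE0RDMzI0REQzIQAAAAA1aJdVaZZVQiIgACREQyIzREIAAAAAAAAUZ1M2ioZUMiMhAAEiIiIjNEMQAAAAAAE1ZCJZuVVUIiMzIQAAESIyESMxAAAAABQiMiWttTRUMyIzMhAAEjQzEBIhAAAAACEAElq4MjRFZkRDIQEBEkVGQRAAASAAAAAAABIQATM2iYZlMQACNFZohjESVlEAARAAAAAAAiABI0VnZTAAJGd6uoeJh1MAFEIAAAAAIyEAACRWdlMRE0aJrMy6hlVBN6qYZBABNDMgATVVVVVURERli8zJZVREVq3+yXQkVEMzNEQyE0V4l2VHiauWVVM1VEabyqhlVVVVZTEAEkebl2ZoiHZEVVWKhREmm6qXZVVmZTIRJHq6dmeHdlRFZnvvx0Mja9zKdlVmZmQzSLuXZniIdVaKuqvf/KlTR87admVVVmVEeqh2aJmHVWjNzMze/tuWRXrKdmZVVURVeHZmiamFVXmpiZu5iZmpZEWKdURVUyRVVmZmeIdod4h2Z4mGZneIhkRXZCEiISRWZmZmeZiKqpZWZoh2ZmZniHVGdTMzIjRYl2ZoqpmpmYVVVnd2ZlVWZ4hliImpdVV6p2aLuImnd2ZVV3ZmZVVmZniqq8ypmImrhmi7l3iEVUVVd2VFVVZmZmae///tvN7JZoq5ZVQzM0Vnh2RFVWZVVVQ23/////23ecynZUM0RFaIh2VVZmZmVVMhJqzLze2pzuuYdlVEVniZh3d2ZmZmdmZDEAJGeavN7czuyXZGZ4dlRERFVmZWZmdzAAABRmnNu83NynZkREMQAAAAE0VmVVZRAAAAARWJq6llZmZTEAAAAAAAABNFVEMgAAAAAAJEVUIQAlVDEAAAAAAAAAJEVTAAAAAAAAIxAAAAABNCEAAAAAERAAE0VTABAAABIzMzEAAAAAAQIiI0RDMzMiECVDIRAAATRFQRIQAAAAAAABNFVVVEREITQyIRAAAjRnUhIhAAAAAAABI0VVVVVUMyIiIAIiRVVkMiIiAAAAABABEkVURWZVQxATMRNWh2ZCI0REQzMxAUMyIjVVVWZlVCATMjRmZ3ZUVVVDRVV5lg=="/>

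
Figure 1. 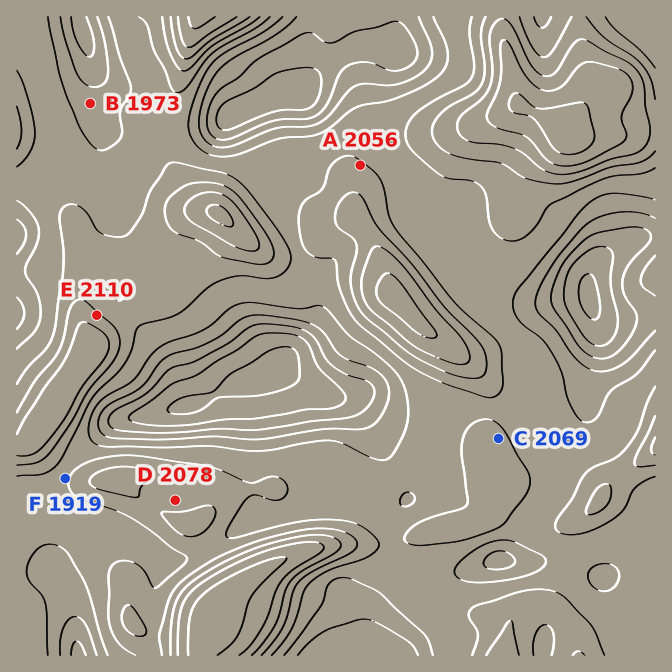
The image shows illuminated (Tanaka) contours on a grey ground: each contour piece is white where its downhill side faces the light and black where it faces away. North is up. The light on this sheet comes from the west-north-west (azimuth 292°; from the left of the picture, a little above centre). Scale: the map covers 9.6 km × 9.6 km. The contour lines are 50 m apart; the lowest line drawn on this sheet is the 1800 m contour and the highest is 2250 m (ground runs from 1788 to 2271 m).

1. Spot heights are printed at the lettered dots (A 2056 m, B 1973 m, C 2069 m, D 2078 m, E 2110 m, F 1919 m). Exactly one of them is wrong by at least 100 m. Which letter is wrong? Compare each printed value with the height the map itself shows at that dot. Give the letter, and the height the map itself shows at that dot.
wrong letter F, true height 2044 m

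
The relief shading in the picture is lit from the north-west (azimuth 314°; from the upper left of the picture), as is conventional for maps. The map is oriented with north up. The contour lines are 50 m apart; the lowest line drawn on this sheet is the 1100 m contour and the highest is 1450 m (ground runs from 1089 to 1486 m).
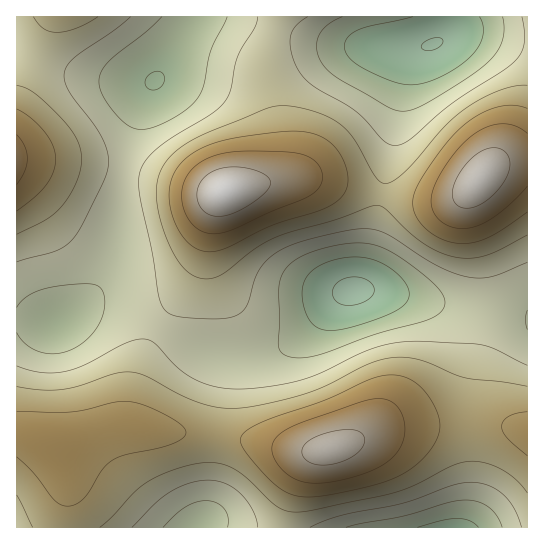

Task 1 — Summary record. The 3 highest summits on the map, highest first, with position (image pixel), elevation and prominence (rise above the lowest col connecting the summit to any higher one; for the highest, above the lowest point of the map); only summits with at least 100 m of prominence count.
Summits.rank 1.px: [225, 191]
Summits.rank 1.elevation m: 1486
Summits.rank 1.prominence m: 397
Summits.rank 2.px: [479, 179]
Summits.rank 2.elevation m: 1475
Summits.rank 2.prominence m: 170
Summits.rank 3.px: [330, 449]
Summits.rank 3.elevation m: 1466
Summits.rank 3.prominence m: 221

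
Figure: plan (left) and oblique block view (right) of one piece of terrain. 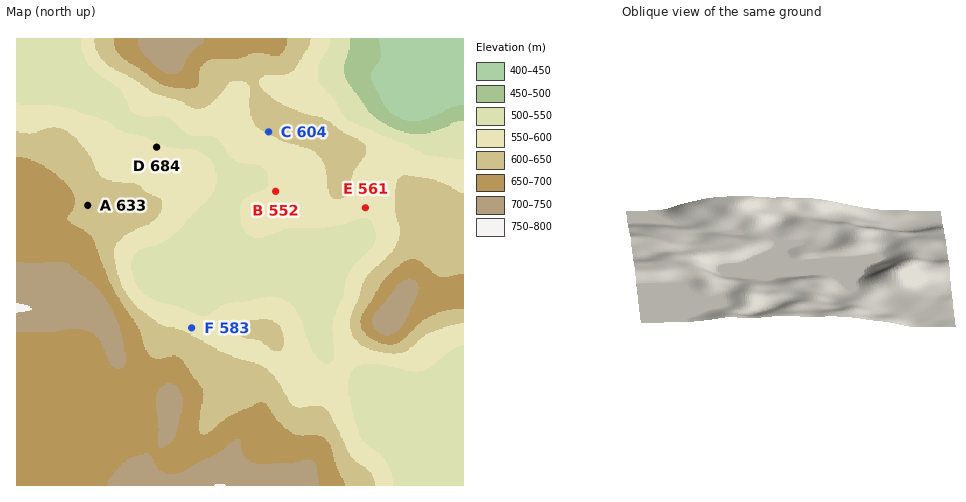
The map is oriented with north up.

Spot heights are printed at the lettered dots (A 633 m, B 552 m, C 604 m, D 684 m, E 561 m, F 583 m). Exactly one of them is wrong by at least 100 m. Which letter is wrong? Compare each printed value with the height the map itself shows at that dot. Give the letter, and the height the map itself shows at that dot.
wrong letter D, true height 559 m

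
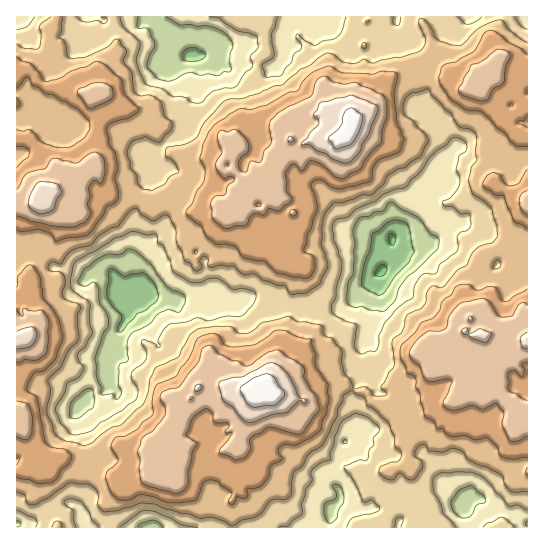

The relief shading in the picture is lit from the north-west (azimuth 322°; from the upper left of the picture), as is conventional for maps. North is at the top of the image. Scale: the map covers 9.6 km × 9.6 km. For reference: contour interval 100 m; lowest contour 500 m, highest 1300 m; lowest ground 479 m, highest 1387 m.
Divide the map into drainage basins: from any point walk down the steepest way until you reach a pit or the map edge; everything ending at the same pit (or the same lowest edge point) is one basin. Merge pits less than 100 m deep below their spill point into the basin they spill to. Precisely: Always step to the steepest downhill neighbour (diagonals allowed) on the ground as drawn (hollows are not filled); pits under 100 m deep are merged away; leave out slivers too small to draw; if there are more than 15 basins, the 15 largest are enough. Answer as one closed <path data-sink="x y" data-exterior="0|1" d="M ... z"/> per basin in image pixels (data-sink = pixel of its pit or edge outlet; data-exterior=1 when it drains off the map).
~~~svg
<path data-sink="382 270" data-exterior="0" d="M503 59l-8 8-8 1-7 14-11 7-8-4-12-12-14-2-14-7-12 8-10 1-10 6-8 7-6 20-24 18-5-7-5-1-15 3-8-4-23 0-8 13-29-9-6 6-1 8-5 4-14 6-1 10-10 8-1 5 15 25-3 12 1 8 14 12 10 1 4-10-1-4 4-4 1-11 10-2 2-2 3 19 11 4-3 4 1 11-2 5 0 12-4 9 15 5 6 6 0 3-8 6 0 11-4 8 1 15-5 10 0 7-11 27-2 13-8 17-6 5-18 1-18-4-11-8-8-2-18 26-5 13-7 9-21 19 0 8 3 3 11 3 4 5 6 12 0 9 22 23 6 0 10-4 13 0 5-6 0-10 14-14 2-4 4 0 6-5 4-10 13 7 12-2 3-3 0-11 3-6-3-15 7-7 1-12 28-19 17 1 12 7 7 0 12 12 16 7 13-2 24-10 5 8 20-7-3 6 0 16 3 7 18-5 8-9 0 3 6 5 23 0 7-8 11 4 0-353-3-2-10 1z"/><path data-sink="143 293" data-exterior="0" d="M94 161l-5 6-1 8-19 16-24 2 3 13 12 16 0 9-4 10 0 9 3 5-2 26-15 7-11 1 5 13 1 20-15 18-6 1 0 77 5 1 8 24 9 10 13 6 26 0 14 12 19 4 11 9 4 0 22-5 10-11 4 0 11-7-3-5-11-3-3-3 0-8 21-19 7-9 5-13 18-26 8 2 11 8 18 4 18-1 6-5 8-17 2-13 11-27 0-7 5-10-1-15 4-8 0-11 8-6 0-3-6-6-15-5 4-9 0-12 2-5-1-11 3-4-11-4-3-19-2 2-10 2-1 11-4 4 1 4-4 10-10-1-14-14-16 22 0 27-7 6-13 3-9-12-5-14 2-11 21-18 9-1 8 2 9-4-19-2-12 5-18 1-14-6-16 0-15-10-15 2-12-3-11-9-1-17z"/><path data-sink="193 55" data-exterior="0" d="M421 16l-364 0-8 23-1 18 11 4 20 30 8 4 8-1-3 3 0 8 5 14-2 43 4 8 1 17 11 9 12 3 15-2 15 10 16 0 14 6 18-1 12-5 19 0 3-16-7-9-8-19 11-10 1-10 14-6 5-4 1-8 6-6 29 9 8-13 23 0 8 4 15-3 5 1 5 7 24-18 6-20 14-11 14-3 12-8 14 7 14 2 2 3-1-4-8-4-7-7-3-6-3-21-8-12z"/><path data-sink="331 507" data-exterior="0" d="M338 384l-13 1-24 18-1 12-7 7 3 15-3 6 0 11-3 3-12 2-13-7-4 10-6 5-4 0-2 4-14 14 0 10-3 7 4 4 0 4-4 8 1 10 198-1 1-2-8-14-1-9-7-8 0-12-7-8 0-28-5-7 0-5 9-13 8-1 10-9 13-5-9 1-5-8-24 10-13 2-16-7-12-12-7 0-12-7z"/><path data-sink="463 505" data-exterior="0" d="M454 401l-20 8-6 6-7 16-12 14-1 6 1 23 7 8 0 12 7 8 1 9 8 14-1 2 96 1 1-107-11-6-7 8-23 0-6-5 0-3-8 9-18 5-3-7 0-16z"/><path data-sink="153 527" data-exterior="1" d="M73 457l-21 2-3 4 0 10-9 5-4 16 0 5 7 12 15 17 174-1 0-9 4-8 0-4-4-5-9 2-6-2-10 4-6 0-22-23 0-9-6-13-12 8-4 0-10 11-26 5-11-9-16-3z"/><path data-sink="471 17" data-exterior="1" d="M499 16l-78 1 0 5 8 12 3 21 3 6 7 7 8 4 7 9 10 7 11-4 6-13 3-3 8-1 6-8-8-18 0-6 7-13z"/><path data-sink="19 17" data-exterior="1" d="M55 16l-39 1 1 51 17 1 14-12 1-18 3-12 3-2z"/><path data-sink="17 523" data-exterior="1" d="M51 459l-18 9-17 3 1 57 40-1-14-16-7-12 4-21 9-5z"/><path data-sink="527 17" data-exterior="1" d="M527 16l-26 0-2 10-6 9 3 14 5 9 14 7 13 0z"/>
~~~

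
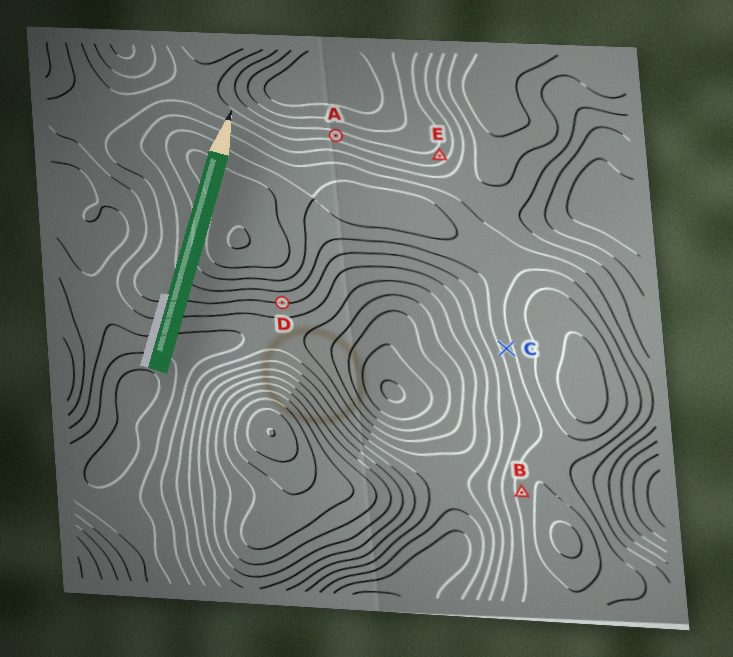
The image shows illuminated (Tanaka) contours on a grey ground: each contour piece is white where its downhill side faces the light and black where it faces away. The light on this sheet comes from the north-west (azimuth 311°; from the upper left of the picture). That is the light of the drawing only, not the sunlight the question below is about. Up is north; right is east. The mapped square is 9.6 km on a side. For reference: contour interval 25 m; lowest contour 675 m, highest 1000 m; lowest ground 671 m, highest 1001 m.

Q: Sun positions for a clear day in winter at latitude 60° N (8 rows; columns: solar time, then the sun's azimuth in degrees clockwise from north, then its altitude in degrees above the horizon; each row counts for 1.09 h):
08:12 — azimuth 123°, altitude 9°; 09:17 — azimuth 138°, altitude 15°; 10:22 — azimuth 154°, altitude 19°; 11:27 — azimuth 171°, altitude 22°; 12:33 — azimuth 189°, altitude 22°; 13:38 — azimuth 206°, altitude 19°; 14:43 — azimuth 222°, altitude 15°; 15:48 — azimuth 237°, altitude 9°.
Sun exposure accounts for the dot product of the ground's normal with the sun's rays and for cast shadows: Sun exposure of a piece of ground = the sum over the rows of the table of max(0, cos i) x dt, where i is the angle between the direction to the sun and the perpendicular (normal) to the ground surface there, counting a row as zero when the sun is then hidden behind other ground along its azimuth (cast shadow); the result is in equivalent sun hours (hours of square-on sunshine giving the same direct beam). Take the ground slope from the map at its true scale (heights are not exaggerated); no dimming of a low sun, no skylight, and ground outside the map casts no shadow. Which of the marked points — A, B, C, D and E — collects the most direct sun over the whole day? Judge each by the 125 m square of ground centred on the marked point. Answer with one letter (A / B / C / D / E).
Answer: D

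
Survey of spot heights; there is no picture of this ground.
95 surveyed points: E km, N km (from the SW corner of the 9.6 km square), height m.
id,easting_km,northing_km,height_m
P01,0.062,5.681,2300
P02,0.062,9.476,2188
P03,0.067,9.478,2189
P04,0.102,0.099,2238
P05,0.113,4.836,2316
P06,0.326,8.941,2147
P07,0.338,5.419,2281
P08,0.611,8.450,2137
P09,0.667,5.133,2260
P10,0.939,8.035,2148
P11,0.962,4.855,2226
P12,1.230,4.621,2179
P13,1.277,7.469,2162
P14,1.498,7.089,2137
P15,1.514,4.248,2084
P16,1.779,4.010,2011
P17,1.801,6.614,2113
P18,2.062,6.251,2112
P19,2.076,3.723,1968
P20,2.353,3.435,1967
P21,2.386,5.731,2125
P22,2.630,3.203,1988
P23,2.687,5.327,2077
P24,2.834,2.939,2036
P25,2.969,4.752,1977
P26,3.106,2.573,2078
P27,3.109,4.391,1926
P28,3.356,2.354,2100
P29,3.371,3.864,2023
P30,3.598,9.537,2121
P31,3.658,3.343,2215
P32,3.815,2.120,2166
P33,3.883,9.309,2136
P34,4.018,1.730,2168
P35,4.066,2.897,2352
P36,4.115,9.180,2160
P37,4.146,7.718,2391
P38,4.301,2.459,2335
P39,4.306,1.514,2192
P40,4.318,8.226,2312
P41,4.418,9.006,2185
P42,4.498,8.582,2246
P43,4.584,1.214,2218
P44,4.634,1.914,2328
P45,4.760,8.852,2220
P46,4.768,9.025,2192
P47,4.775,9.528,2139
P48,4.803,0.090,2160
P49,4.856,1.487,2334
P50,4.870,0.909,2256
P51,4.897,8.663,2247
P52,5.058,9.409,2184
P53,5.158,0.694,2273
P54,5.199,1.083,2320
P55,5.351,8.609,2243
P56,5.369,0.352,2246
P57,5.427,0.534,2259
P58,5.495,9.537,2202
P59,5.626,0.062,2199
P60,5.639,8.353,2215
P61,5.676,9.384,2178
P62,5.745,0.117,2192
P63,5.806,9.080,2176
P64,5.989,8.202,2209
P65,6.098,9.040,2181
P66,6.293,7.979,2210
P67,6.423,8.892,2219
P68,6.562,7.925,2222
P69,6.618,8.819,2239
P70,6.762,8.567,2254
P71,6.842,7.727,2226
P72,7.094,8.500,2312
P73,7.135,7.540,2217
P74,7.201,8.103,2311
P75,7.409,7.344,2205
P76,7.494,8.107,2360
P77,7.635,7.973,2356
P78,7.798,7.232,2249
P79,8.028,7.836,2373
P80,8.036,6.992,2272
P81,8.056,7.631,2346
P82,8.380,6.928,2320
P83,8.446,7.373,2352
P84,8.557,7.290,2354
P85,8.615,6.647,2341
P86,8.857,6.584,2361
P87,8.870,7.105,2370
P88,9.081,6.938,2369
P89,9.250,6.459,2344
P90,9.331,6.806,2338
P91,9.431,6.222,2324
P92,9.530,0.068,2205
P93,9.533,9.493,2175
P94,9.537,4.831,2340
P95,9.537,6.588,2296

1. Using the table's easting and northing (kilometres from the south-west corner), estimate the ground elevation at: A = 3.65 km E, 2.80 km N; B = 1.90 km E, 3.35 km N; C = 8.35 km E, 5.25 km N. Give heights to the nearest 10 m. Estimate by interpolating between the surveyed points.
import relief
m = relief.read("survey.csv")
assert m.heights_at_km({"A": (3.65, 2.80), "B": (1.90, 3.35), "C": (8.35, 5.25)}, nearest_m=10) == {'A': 2190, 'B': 2130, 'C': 2220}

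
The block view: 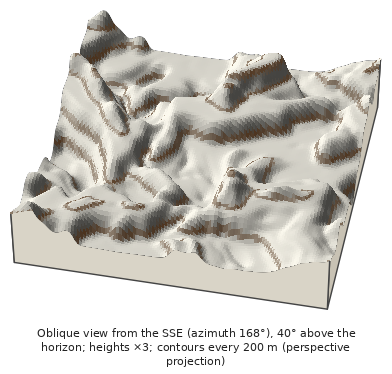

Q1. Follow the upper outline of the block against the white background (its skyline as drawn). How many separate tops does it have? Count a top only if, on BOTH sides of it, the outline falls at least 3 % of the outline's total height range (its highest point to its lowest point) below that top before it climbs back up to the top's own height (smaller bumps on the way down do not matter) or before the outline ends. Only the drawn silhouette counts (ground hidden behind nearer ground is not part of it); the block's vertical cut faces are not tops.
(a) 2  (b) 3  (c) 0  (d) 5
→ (a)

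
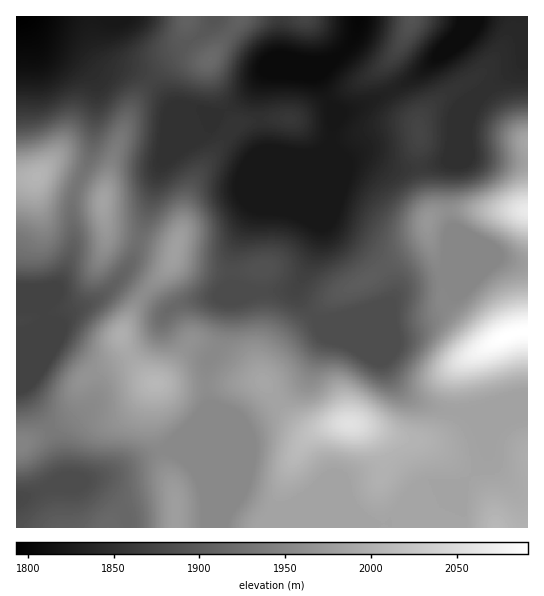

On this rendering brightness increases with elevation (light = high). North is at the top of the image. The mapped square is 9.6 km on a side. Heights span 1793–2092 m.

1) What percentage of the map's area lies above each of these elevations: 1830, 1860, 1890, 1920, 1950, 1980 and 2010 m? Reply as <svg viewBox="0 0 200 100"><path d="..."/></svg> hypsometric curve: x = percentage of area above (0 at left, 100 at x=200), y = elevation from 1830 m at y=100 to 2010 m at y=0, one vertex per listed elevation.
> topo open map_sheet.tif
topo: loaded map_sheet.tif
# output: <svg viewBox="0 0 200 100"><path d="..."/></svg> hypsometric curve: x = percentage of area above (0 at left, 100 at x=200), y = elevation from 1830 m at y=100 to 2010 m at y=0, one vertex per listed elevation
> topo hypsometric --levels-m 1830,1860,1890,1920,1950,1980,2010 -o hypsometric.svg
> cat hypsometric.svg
<svg viewBox="0 0 200 100"><path d="M179 100l-28-17-31-16-24-17-20-17-35-16-32-17"/></svg>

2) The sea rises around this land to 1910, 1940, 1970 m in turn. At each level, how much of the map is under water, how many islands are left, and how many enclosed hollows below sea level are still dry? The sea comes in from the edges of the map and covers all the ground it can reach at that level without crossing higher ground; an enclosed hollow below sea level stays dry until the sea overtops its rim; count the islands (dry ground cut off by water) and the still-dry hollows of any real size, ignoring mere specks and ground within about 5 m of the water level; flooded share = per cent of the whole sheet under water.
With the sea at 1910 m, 48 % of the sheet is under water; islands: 1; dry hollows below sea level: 0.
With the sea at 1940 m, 58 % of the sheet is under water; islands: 1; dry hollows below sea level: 0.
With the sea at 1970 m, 76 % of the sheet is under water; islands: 3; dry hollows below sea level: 0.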